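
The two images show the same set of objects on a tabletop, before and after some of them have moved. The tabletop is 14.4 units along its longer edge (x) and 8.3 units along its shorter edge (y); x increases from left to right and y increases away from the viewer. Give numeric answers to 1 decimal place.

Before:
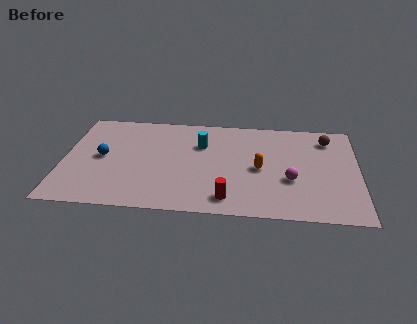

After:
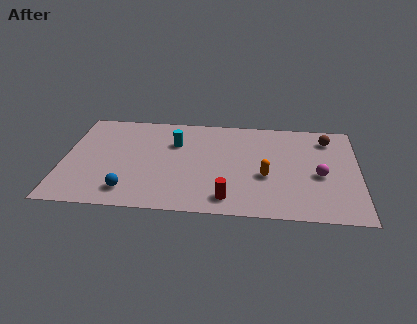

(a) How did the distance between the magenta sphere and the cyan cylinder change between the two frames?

+2.3

Before: roughly 5.1 units apart; after: 7.4. That's 2.3 units further apart.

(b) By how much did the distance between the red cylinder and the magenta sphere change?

+1.5

The distance was about 3.5 in the first image and 5.0 in the second, so they moved 1.5 units further apart.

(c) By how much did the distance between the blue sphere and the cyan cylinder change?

-0.3

The distance was about 5.0 in the first image and 4.7 in the second, so they moved 0.3 units closer together.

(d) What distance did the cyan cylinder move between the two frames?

1.3

The cyan cylinder moved from about (6.7, 5.7) to (5.4, 5.7), a distance of √(1.3² + 0.0²) ≈ 1.3.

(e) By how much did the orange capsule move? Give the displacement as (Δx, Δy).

(0.3, -0.6)

The orange capsule was at about (9.6, 3.9) and moved to about (9.9, 3.3).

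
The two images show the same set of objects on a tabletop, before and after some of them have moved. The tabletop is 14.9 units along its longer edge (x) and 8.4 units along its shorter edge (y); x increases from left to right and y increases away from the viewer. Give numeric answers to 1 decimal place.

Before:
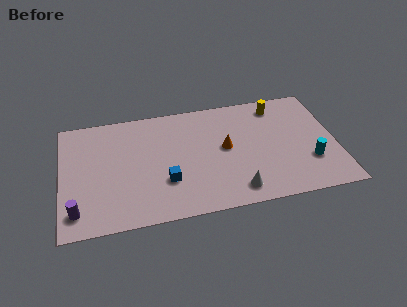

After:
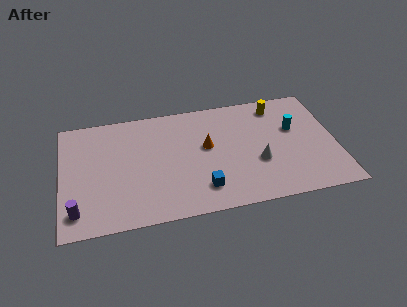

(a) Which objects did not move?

the yellow cylinder and the purple cylinder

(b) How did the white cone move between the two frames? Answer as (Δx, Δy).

(1.3, 1.8)

The white cone was at about (9.3, 1.3) and moved to about (10.6, 3.1).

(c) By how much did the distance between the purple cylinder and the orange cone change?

-0.8

Before: roughly 8.6 units apart; after: 7.8. That's 0.8 units closer together.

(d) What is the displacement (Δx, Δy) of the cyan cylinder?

(-0.7, 2.6)

The cyan cylinder was at about (13.4, 2.6) and moved to about (12.7, 5.2).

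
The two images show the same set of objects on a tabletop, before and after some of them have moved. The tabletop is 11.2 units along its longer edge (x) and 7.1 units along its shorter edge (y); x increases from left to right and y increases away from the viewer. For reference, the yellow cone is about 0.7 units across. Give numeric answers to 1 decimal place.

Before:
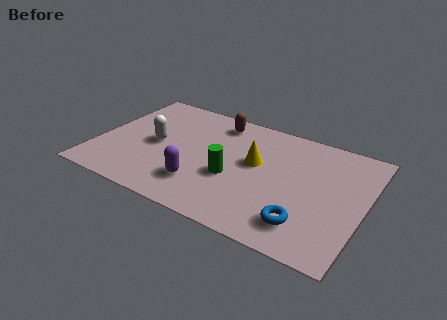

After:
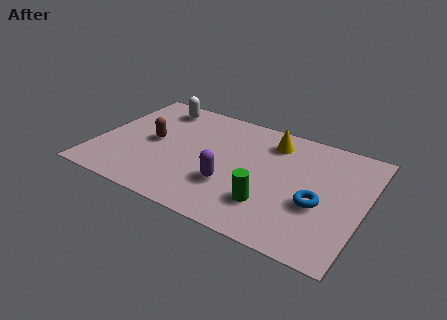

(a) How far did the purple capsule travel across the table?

1.3

The purple capsule moved from about (4.6, 1.8) to (5.8, 2.3), a distance of √(1.2² + 0.5²) ≈ 1.3.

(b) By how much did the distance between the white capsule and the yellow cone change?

+0.8

The distance was about 4.2 in the first image and 5.0 in the second, so they moved 0.8 units further apart.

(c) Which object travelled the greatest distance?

the brown capsule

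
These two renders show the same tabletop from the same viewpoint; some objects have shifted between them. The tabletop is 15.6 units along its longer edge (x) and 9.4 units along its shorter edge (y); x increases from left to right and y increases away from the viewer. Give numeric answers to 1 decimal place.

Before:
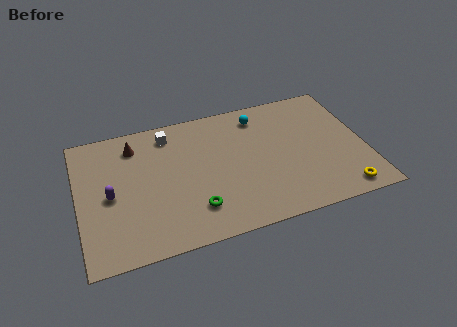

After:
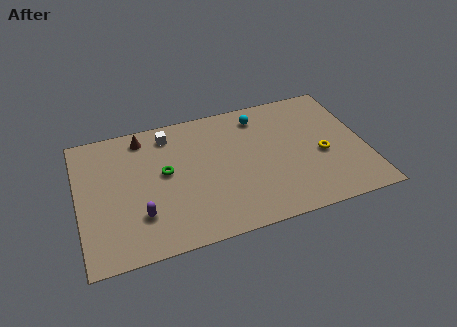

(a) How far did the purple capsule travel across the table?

2.3

The purple capsule moved from about (1.7, 4.4) to (3.2, 2.6), a distance of √(1.5² + 1.8²) ≈ 2.3.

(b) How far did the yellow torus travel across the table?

3.0

The yellow torus was near (14.0, 1.1) before and (13.2, 4.0) after, so it travelled √(0.8² + 2.9²) ≈ 3.0 units.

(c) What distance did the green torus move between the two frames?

3.3

From (6.1, 2.2) to (4.7, 5.2), the green torus covered √(1.4² + 3.0²) ≈ 3.3 units.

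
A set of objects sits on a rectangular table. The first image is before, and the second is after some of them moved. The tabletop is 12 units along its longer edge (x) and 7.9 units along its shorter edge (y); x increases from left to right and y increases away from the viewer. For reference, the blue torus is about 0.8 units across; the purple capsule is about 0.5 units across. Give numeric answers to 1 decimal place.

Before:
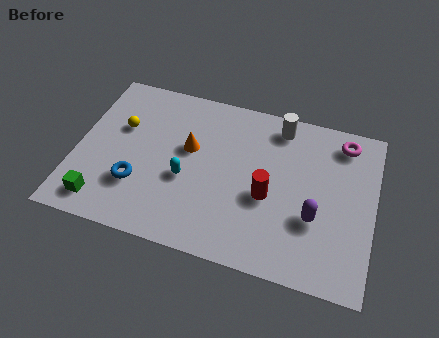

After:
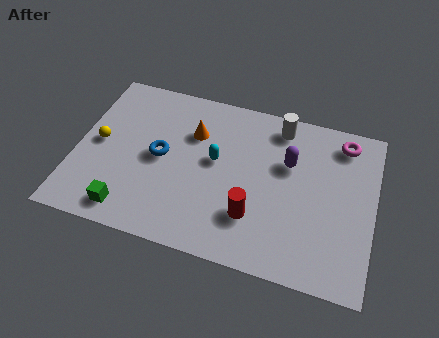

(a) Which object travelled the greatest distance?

the purple capsule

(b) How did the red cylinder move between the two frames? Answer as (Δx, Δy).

(-0.5, -1.1)

The red cylinder was at about (7.8, 3.3) and moved to about (7.3, 2.2).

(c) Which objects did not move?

the magenta torus and the white cylinder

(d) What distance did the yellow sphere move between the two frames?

1.3

From (1.7, 5.0) to (0.9, 4.0), the yellow sphere covered √(0.8² + 1.0²) ≈ 1.3 units.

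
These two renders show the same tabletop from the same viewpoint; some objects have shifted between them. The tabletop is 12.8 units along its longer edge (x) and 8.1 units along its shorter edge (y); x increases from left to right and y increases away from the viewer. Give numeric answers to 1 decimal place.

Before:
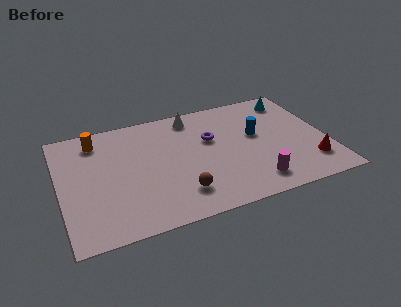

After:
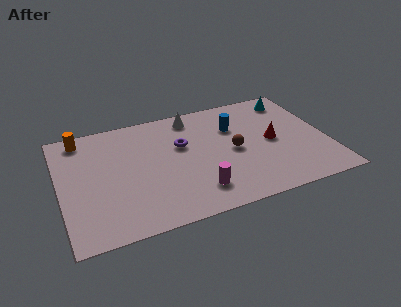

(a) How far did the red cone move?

2.6

The red cone moved from about (11.8, 1.9) to (10.2, 4.0), a distance of √(1.6² + 2.1²) ≈ 2.6.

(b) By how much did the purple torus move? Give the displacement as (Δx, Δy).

(-1.4, 0.0)

The purple torus was at about (7.3, 5.1) and moved to about (5.9, 5.1).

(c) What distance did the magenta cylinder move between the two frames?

2.7

The magenta cylinder was near (9.0, 1.4) before and (6.3, 1.7) after, so it travelled √(2.7² + 0.3²) ≈ 2.7 units.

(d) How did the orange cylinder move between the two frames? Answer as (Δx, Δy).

(-0.7, 0.4)

From the two frames, the orange cylinder sits at roughly (1.9, 6.7) before and (1.2, 7.1) after.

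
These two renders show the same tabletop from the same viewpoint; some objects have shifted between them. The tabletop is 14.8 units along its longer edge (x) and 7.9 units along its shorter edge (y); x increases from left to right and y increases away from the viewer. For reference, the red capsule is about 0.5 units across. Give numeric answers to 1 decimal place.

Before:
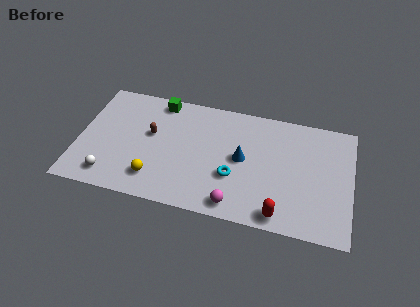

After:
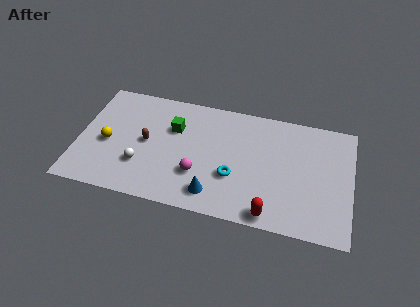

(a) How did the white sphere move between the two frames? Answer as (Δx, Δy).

(1.6, 1.1)

From the two frames, the white sphere sits at roughly (1.9, 1.3) before and (3.5, 2.4) after.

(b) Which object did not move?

the cyan torus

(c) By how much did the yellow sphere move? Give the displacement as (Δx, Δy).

(-2.7, 1.8)

The yellow sphere was at about (4.3, 1.7) and moved to about (1.6, 3.5).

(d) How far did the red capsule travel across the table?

0.5

The red capsule moved from about (11.1, 0.9) to (10.6, 0.8), a distance of √(0.5² + 0.1²) ≈ 0.5.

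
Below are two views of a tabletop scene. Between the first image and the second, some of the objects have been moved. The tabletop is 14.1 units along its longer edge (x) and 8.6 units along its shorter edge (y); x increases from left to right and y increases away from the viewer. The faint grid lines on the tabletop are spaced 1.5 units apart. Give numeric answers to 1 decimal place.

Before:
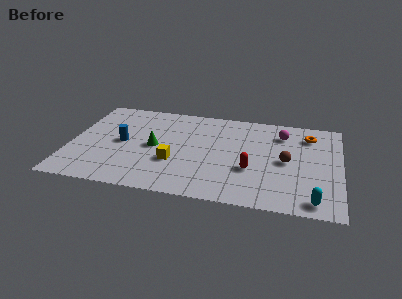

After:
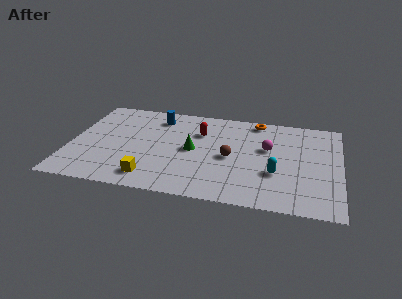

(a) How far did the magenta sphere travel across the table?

1.7

From (11.0, 6.7) to (10.3, 5.2), the magenta sphere covered √(0.7² + 1.5²) ≈ 1.7 units.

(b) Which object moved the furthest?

the red capsule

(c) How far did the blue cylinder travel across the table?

3.2

The blue cylinder moved from about (2.7, 4.3) to (4.4, 7.0), a distance of √(1.7² + 2.7²) ≈ 3.2.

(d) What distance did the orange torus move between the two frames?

2.9

The orange torus moved from about (12.4, 6.8) to (9.6, 7.7), a distance of √(2.8² + 0.9²) ≈ 2.9.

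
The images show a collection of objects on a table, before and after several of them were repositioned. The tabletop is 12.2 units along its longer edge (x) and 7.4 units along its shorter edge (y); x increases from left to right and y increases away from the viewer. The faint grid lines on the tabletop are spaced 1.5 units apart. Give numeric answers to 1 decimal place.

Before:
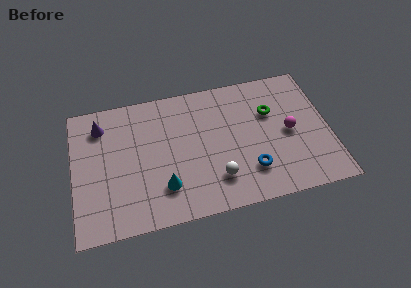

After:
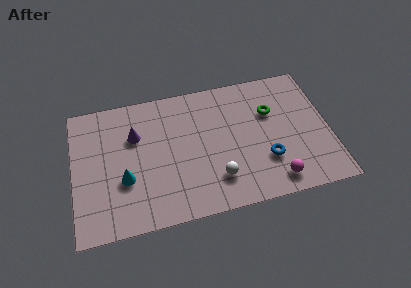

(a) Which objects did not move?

the white sphere and the green torus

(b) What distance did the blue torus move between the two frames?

0.9

The blue torus was near (8.3, 1.9) before and (9.1, 2.3) after, so it travelled √(0.8² + 0.4²) ≈ 0.9 units.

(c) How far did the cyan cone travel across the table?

2.0

The cyan cone moved from about (4.2, 1.9) to (2.4, 2.7), a distance of √(1.8² + 0.8²) ≈ 2.0.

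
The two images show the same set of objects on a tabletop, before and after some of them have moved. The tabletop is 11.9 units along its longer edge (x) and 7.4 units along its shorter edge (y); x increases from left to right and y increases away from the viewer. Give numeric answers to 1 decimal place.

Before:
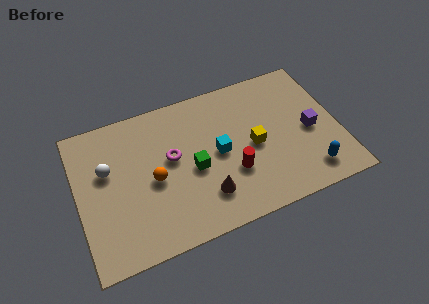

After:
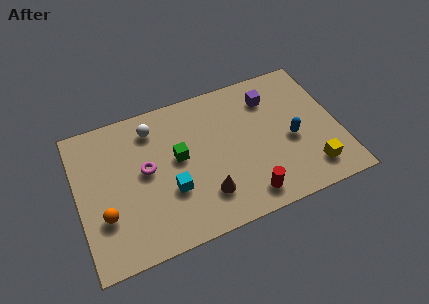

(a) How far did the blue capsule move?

2.0

The blue capsule moved from about (10.3, 1.3) to (9.7, 3.2), a distance of √(0.6² + 1.9²) ≈ 2.0.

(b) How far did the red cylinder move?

1.5

The red cylinder was near (6.9, 2.5) before and (7.4, 1.1) after, so it travelled √(0.5² + 1.4²) ≈ 1.5 units.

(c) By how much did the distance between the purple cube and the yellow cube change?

+1.9

Before: roughly 2.6 units apart; after: 4.5. That's 1.9 units further apart.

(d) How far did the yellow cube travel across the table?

3.2

From (8.0, 3.5) to (10.4, 1.4), the yellow cube covered √(2.4² + 2.1²) ≈ 3.2 units.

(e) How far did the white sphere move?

2.6

The white sphere was near (1.4, 4.6) before and (3.6, 6.0) after, so it travelled √(2.2² + 1.4²) ≈ 2.6 units.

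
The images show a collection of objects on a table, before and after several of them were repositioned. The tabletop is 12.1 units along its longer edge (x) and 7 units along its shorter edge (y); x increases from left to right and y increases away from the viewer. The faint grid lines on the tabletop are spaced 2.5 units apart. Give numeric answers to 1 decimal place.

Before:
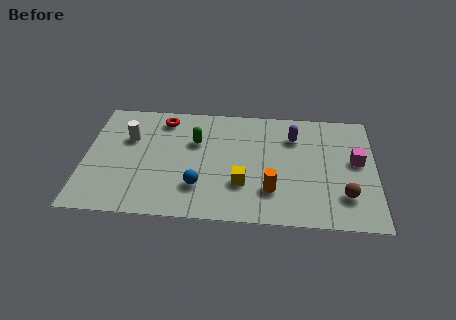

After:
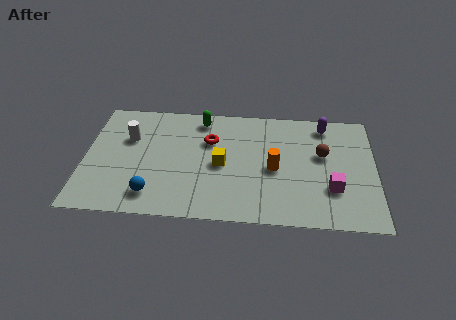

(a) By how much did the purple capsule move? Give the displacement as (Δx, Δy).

(1.3, 0.8)

From the two frames, the purple capsule sits at roughly (8.7, 5.2) before and (10.0, 6.0) after.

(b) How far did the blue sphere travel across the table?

2.0

The blue sphere was near (4.8, 1.9) before and (2.9, 1.3) after, so it travelled √(1.9² + 0.6²) ≈ 2.0 units.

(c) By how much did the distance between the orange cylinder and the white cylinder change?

-0.3

The distance was about 6.6 in the first image and 6.3 in the second, so they moved 0.3 units closer together.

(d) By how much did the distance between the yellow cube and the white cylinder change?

-1.3

Before: roughly 5.4 units apart; after: 4.1. That's 1.3 units closer together.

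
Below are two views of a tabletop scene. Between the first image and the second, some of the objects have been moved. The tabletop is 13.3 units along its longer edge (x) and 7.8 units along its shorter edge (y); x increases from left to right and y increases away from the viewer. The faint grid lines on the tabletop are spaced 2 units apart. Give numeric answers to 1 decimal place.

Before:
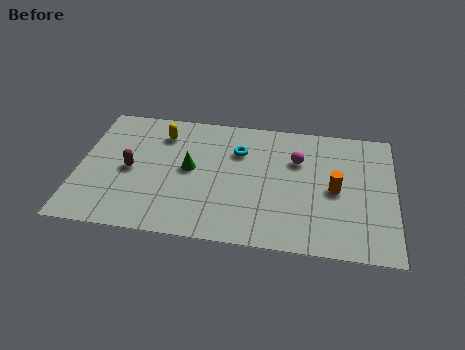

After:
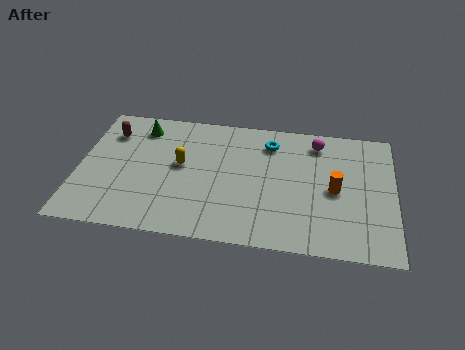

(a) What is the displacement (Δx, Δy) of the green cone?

(-2.2, 2.3)

The green cone was at about (4.7, 4.1) and moved to about (2.5, 6.4).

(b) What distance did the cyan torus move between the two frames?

1.5

From (6.7, 5.5) to (8.0, 6.2), the cyan torus covered √(1.3² + 0.7²) ≈ 1.5 units.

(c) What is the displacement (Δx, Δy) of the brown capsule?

(-1.0, 2.2)

The brown capsule was at about (2.2, 3.7) and moved to about (1.2, 5.9).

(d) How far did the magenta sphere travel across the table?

1.4

The magenta sphere was near (9.2, 5.3) before and (10.0, 6.5) after, so it travelled √(0.8² + 1.2²) ≈ 1.4 units.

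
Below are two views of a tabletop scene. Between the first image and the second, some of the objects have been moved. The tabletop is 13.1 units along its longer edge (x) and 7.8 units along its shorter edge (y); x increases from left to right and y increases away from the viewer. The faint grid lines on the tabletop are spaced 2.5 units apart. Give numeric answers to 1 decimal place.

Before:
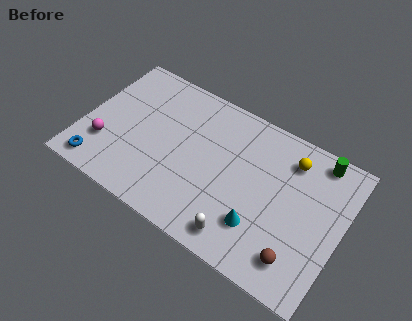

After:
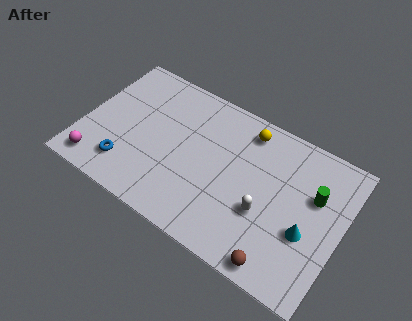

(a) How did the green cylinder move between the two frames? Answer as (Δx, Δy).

(0.1, -1.9)

From the two frames, the green cylinder sits at roughly (11.5, 6.9) before and (11.6, 5.0) after.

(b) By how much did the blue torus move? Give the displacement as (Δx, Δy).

(1.3, 0.7)

The blue torus was at about (1.2, 1.0) and moved to about (2.5, 1.7).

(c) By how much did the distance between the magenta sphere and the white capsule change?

+1.2

The distance was about 7.3 in the first image and 8.5 in the second, so they moved 1.2 units further apart.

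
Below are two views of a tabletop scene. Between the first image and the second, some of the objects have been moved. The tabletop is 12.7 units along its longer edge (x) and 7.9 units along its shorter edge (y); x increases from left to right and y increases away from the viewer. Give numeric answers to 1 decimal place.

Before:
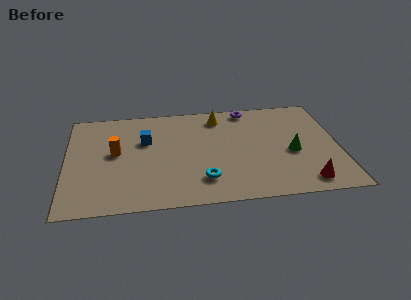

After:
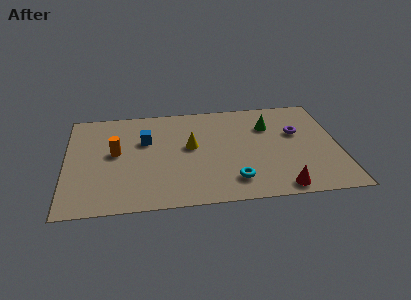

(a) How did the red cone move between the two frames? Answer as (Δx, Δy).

(-1.2, -0.3)

The red cone was at about (11.0, 1.1) and moved to about (9.8, 0.8).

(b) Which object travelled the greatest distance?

the purple torus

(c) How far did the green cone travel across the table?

2.4

From (10.5, 3.4) to (9.5, 5.6), the green cone covered √(1.0² + 2.2²) ≈ 2.4 units.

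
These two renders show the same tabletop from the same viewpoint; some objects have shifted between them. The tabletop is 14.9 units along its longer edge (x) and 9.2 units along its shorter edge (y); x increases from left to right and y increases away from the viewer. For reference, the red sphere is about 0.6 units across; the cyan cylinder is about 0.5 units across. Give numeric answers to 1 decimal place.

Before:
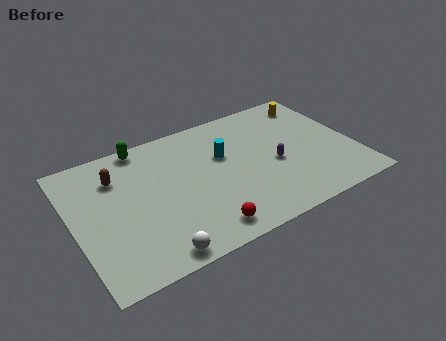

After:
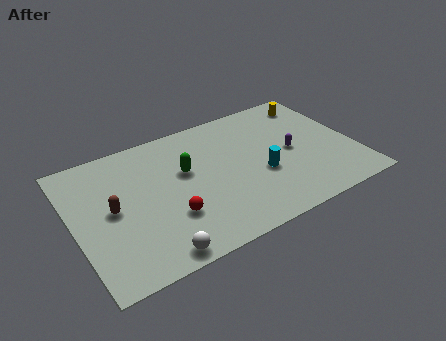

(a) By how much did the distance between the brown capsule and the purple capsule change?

+1.0

Before: roughly 8.6 units apart; after: 9.6. That's 1.0 units further apart.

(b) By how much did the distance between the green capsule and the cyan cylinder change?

-0.5

Before: roughly 4.8 units apart; after: 4.3. That's 0.5 units closer together.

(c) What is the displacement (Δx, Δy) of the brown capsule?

(-0.5, -2.1)

The brown capsule started near (2.5, 6.8) and ended near (2.0, 4.7).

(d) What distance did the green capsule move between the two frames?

3.4

The green capsule was near (4.1, 8.4) before and (6.0, 5.6) after, so it travelled √(1.9² + 2.8²) ≈ 3.4 units.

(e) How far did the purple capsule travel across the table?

1.1

The purple capsule was near (10.6, 4.0) before and (11.6, 4.5) after, so it travelled √(1.0² + 0.5²) ≈ 1.1 units.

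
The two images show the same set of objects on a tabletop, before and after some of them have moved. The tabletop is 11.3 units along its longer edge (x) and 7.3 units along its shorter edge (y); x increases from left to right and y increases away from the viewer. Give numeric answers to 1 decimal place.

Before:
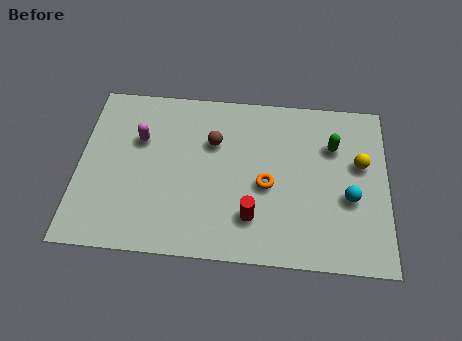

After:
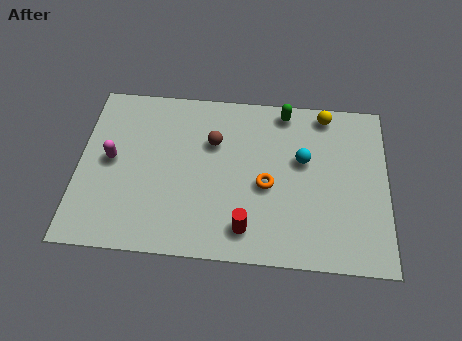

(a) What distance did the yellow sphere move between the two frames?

2.5

From (10.3, 4.4) to (9.0, 6.5), the yellow sphere covered √(1.3² + 2.1²) ≈ 2.5 units.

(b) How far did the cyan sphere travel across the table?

2.3

The cyan sphere was near (9.9, 2.9) before and (8.2, 4.4) after, so it travelled √(1.7² + 1.5²) ≈ 2.3 units.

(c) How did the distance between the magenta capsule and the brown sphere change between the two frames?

+1.2

They were about 2.7 units apart before and 3.9 after — 1.2 units further apart.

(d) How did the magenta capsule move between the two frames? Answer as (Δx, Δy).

(-1.0, -1.0)

From the two frames, the magenta capsule sits at roughly (2.2, 4.8) before and (1.2, 3.8) after.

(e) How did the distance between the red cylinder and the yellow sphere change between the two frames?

+1.2

The distance was about 4.7 in the first image and 5.9 in the second, so they moved 1.2 units further apart.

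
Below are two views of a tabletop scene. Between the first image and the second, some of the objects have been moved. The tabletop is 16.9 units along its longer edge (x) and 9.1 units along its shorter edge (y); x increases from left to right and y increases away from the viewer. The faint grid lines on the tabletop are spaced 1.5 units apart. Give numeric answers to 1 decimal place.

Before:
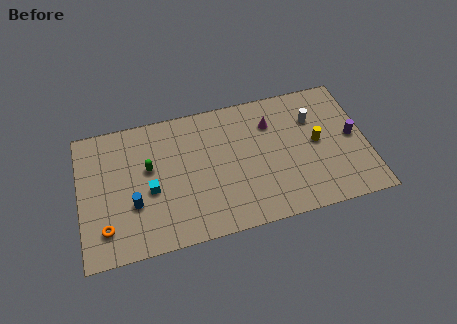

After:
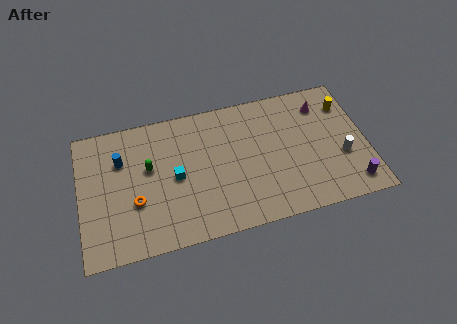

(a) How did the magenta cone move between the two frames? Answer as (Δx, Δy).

(3.1, 0.5)

The magenta cone started near (11.4, 6.7) and ended near (14.5, 7.2).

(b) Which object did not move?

the green capsule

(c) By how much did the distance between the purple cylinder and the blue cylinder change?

+1.1

Before: roughly 13.1 units apart; after: 14.2. That's 1.1 units further apart.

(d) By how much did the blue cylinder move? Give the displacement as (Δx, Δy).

(-0.6, 3.1)

The blue cylinder was at about (3.1, 3.2) and moved to about (2.5, 6.3).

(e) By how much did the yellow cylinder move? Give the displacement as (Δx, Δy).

(1.9, 2.2)

The yellow cylinder was at about (14.0, 4.7) and moved to about (15.9, 6.9).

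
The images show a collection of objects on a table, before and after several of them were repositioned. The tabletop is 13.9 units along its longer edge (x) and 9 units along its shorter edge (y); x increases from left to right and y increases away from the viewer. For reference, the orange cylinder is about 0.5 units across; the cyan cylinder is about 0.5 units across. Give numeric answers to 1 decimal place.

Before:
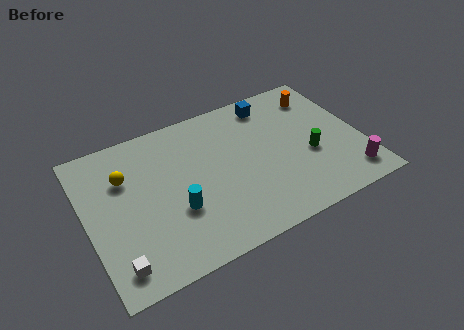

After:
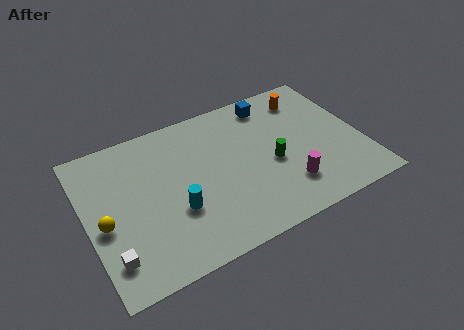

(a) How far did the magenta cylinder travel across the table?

3.2

From (12.9, 1.5) to (9.8, 2.2), the magenta cylinder covered √(3.1² + 0.7²) ≈ 3.2 units.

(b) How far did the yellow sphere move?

2.6

From (2.1, 6.2) to (0.8, 3.9), the yellow sphere covered √(1.3² + 2.3²) ≈ 2.6 units.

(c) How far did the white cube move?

0.5

The white cube was near (1.1, 1.4) before and (0.9, 1.9) after, so it travelled √(0.2² + 0.5²) ≈ 0.5 units.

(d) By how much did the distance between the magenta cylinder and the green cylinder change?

-0.9

The distance was about 2.7 in the first image and 1.8 in the second, so they moved 0.9 units closer together.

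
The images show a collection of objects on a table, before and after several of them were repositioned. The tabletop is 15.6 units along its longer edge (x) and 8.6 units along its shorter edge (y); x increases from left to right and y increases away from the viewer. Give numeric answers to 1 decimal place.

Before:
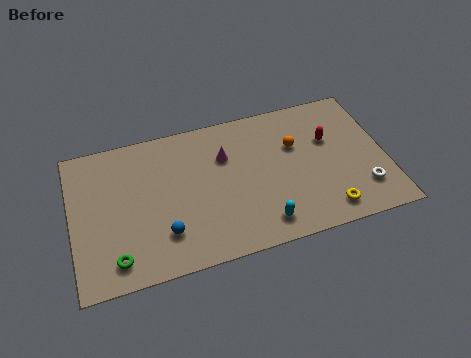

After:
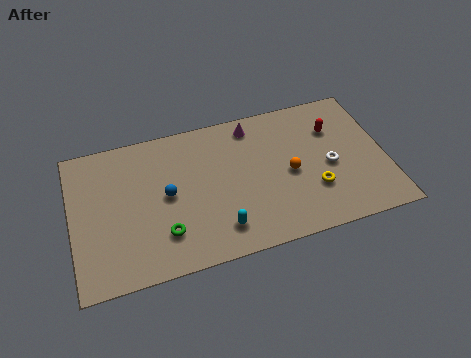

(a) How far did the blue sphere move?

2.2

The blue sphere was near (4.4, 2.2) before and (4.7, 4.4) after, so it travelled √(0.3² + 2.2²) ≈ 2.2 units.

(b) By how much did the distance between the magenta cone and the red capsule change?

-1.0

They were about 5.2 units apart before and 4.2 after — 1.0 units closer together.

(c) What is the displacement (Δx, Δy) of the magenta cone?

(1.5, 1.5)

From the two frames, the magenta cone sits at roughly (7.7, 5.9) before and (9.2, 7.4) after.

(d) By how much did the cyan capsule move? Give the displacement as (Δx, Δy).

(-2.1, 0.3)

From the two frames, the cyan capsule sits at roughly (9.2, 1.4) before and (7.1, 1.7) after.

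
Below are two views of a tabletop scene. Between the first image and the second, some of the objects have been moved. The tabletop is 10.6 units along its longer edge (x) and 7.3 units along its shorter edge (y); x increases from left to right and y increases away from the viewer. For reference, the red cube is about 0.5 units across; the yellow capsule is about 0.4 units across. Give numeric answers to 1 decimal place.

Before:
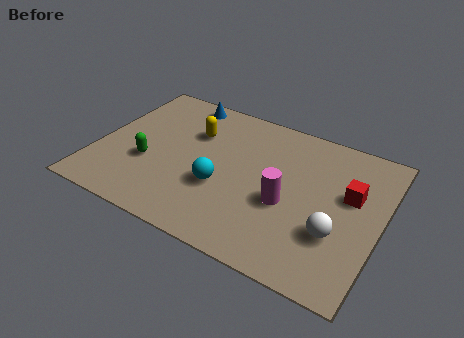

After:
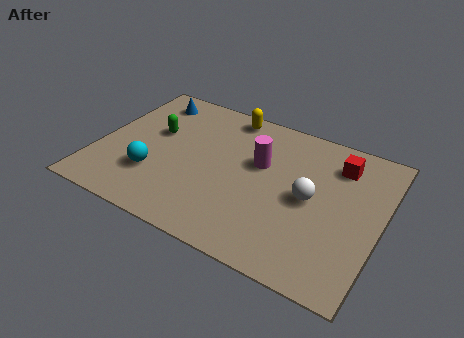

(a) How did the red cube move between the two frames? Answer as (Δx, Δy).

(-0.6, 1.3)

The red cube started near (9.4, 4.4) and ended near (8.8, 5.7).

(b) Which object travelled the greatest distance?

the cyan sphere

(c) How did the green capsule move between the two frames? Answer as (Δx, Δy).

(0.0, 1.7)

The green capsule started near (2.0, 2.7) and ended near (2.0, 4.4).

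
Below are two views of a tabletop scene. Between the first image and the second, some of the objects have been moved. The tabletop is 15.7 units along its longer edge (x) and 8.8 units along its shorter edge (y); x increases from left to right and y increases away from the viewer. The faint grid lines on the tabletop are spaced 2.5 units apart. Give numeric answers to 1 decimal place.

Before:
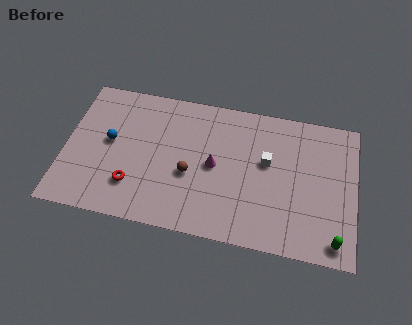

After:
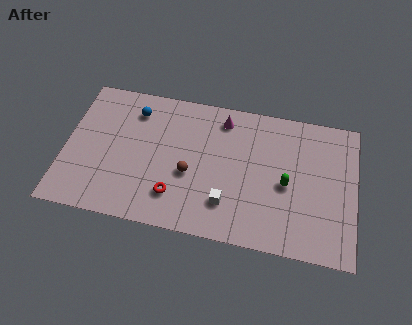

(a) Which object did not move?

the brown sphere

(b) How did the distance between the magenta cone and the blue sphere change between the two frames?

-0.9

Before: roughly 5.7 units apart; after: 4.8. That's 0.9 units closer together.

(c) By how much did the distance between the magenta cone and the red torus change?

+1.0

The distance was about 4.8 in the first image and 5.8 in the second, so they moved 1.0 units further apart.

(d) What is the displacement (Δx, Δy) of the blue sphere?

(1.2, 2.2)

The blue sphere started near (2.4, 4.8) and ended near (3.6, 7.0).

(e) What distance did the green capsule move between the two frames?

4.0

The green capsule was near (14.7, 1.1) before and (12.0, 4.0) after, so it travelled √(2.7² + 2.9²) ≈ 4.0 units.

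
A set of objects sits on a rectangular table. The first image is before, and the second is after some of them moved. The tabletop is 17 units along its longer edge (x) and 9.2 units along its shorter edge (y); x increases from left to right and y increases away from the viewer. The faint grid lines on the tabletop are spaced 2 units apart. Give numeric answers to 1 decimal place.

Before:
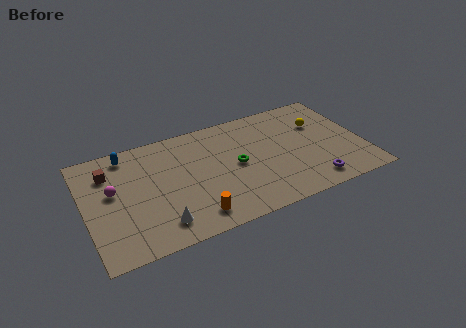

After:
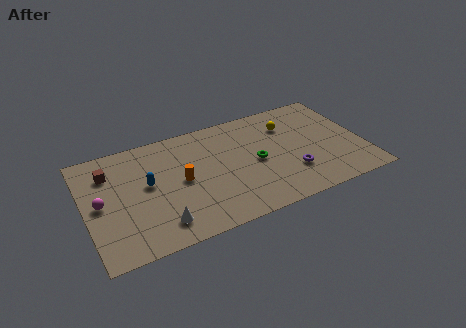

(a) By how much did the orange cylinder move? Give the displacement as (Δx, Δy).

(-0.4, 3.1)

From the two frames, the orange cylinder sits at roughly (6.2, 1.5) before and (5.8, 4.6) after.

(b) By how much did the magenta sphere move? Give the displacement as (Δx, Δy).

(-0.8, -0.7)

The magenta sphere was at about (1.7, 5.3) and moved to about (0.9, 4.6).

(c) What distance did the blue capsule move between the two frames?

3.1

From (2.8, 8.0) to (3.8, 5.1), the blue capsule covered √(1.0² + 2.9²) ≈ 3.1 units.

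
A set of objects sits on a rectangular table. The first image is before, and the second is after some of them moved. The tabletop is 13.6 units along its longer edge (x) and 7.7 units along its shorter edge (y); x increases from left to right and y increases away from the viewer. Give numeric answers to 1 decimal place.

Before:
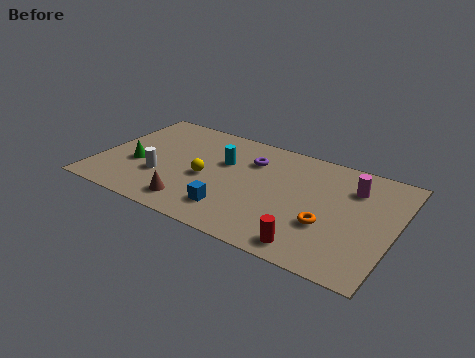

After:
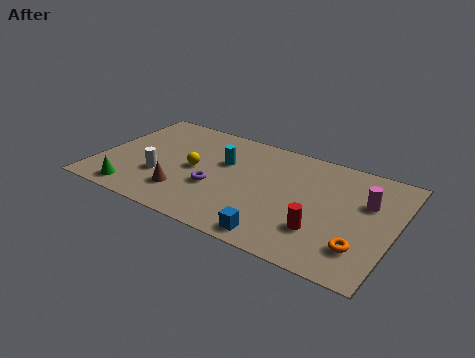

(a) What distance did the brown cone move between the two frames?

0.8

The brown cone moved from about (4.7, 1.3) to (4.2, 1.9), a distance of √(0.5² + 0.6²) ≈ 0.8.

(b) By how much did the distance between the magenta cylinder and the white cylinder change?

+0.5

Before: roughly 9.0 units apart; after: 9.5. That's 0.5 units further apart.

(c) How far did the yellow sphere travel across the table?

0.7

The yellow sphere was near (5.0, 3.4) before and (4.4, 3.8) after, so it travelled √(0.6² + 0.4²) ≈ 0.7 units.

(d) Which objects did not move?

the cyan cylinder and the white cylinder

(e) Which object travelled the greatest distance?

the purple torus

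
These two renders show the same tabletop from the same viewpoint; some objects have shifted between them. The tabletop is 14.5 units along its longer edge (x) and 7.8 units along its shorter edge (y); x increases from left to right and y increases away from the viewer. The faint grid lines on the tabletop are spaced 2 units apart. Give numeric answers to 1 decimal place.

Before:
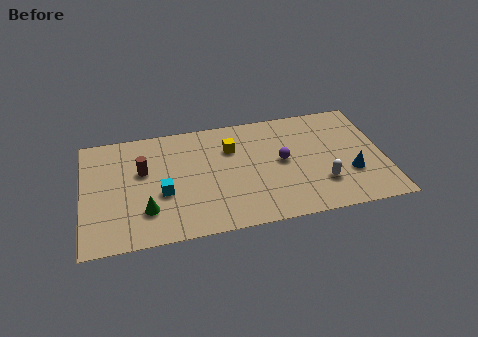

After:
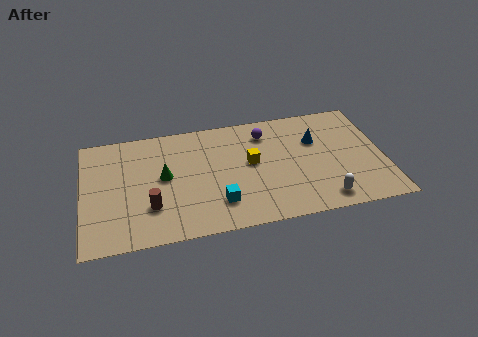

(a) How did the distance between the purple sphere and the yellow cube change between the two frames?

-0.7

The distance was about 2.8 in the first image and 2.1 in the second, so they moved 0.7 units closer together.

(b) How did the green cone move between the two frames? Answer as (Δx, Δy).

(0.9, 2.1)

The green cone was at about (3.0, 2.1) and moved to about (3.9, 4.2).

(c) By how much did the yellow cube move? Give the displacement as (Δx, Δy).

(0.9, -1.2)

The yellow cube was at about (7.2, 5.5) and moved to about (8.1, 4.3).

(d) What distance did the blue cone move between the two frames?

3.0

The blue cone moved from about (12.8, 2.6) to (11.3, 5.2), a distance of √(1.5² + 2.6²) ≈ 3.0.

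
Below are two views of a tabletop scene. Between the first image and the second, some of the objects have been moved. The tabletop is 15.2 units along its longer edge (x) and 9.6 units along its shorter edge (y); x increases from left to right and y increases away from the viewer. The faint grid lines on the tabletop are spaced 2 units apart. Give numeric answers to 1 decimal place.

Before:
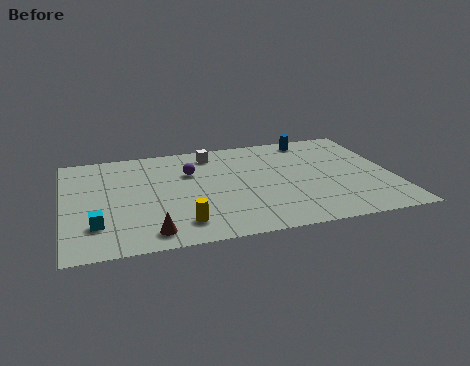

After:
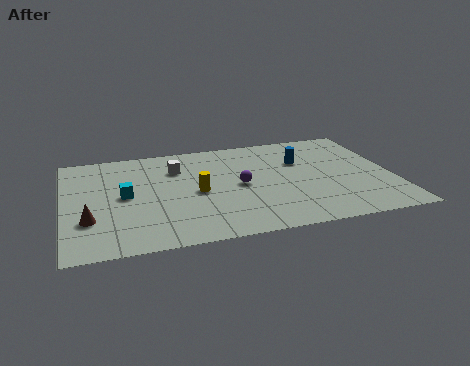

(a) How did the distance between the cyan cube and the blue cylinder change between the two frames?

-3.6

Before: roughly 12.0 units apart; after: 8.4. That's 3.6 units closer together.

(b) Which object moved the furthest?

the brown cone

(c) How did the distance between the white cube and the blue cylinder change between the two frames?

+1.0

The distance was about 4.8 in the first image and 5.8 in the second, so they moved 1.0 units further apart.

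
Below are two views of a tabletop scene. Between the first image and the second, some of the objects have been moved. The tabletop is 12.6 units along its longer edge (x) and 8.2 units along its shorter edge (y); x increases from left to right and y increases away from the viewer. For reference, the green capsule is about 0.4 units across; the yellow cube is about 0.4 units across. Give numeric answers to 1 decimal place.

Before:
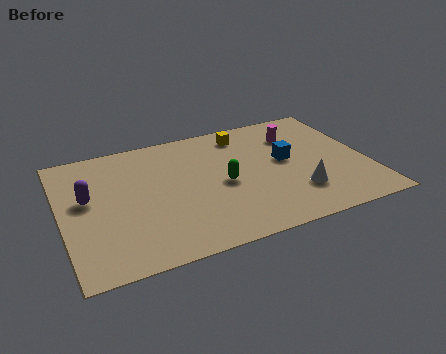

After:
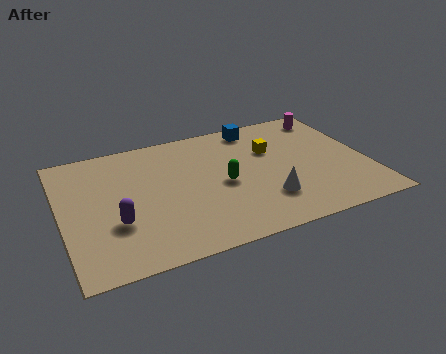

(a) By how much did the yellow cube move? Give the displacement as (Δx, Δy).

(1.0, -1.5)

The yellow cube was at about (7.8, 6.9) and moved to about (8.8, 5.4).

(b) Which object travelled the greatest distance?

the blue cube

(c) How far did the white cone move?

1.3

The white cone moved from about (9.5, 2.2) to (8.2, 2.2), a distance of √(1.3² + 0.0²) ≈ 1.3.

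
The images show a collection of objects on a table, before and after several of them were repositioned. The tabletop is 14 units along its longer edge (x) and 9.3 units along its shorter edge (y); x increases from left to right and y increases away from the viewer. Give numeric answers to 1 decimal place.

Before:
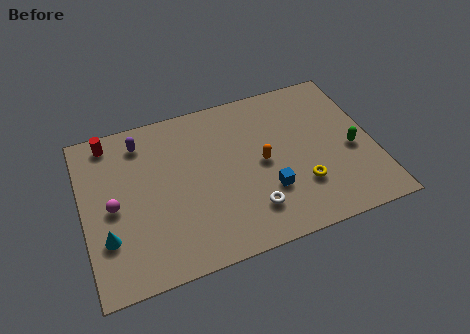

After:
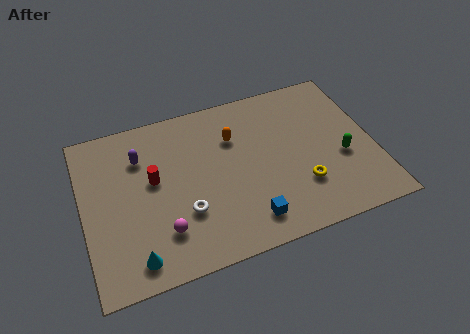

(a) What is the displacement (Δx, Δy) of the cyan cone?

(1.2, -1.5)

The cyan cone was at about (1.0, 2.8) and moved to about (2.2, 1.3).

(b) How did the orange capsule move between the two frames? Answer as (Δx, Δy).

(-1.2, 1.9)

The orange capsule was at about (8.6, 4.6) and moved to about (7.4, 6.5).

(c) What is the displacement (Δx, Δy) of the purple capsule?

(-0.1, -0.9)

The purple capsule was at about (3.0, 7.7) and moved to about (2.9, 6.8).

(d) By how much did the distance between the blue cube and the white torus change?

+2.0

They were about 1.2 units apart before and 3.2 after — 2.0 units further apart.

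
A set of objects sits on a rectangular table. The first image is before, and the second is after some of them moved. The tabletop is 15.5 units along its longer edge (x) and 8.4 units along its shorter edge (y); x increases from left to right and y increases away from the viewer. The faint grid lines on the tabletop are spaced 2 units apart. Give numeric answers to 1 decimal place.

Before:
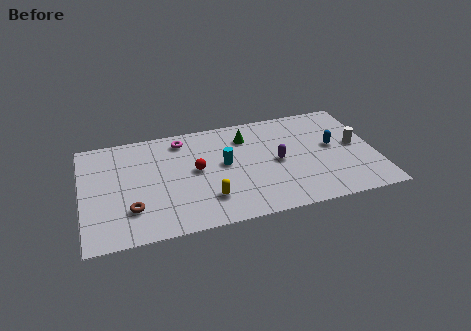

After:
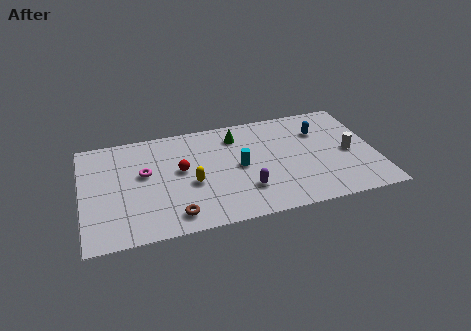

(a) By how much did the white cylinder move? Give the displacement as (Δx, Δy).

(-0.4, -0.5)

The white cylinder started near (14.5, 4.4) and ended near (14.1, 3.9).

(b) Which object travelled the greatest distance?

the magenta torus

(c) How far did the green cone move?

0.5

The green cone was near (8.8, 6.5) before and (8.3, 6.7) after, so it travelled √(0.5² + 0.2²) ≈ 0.5 units.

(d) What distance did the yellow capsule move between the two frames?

1.6

From (6.5, 2.1) to (5.7, 3.5), the yellow capsule covered √(0.8² + 1.4²) ≈ 1.6 units.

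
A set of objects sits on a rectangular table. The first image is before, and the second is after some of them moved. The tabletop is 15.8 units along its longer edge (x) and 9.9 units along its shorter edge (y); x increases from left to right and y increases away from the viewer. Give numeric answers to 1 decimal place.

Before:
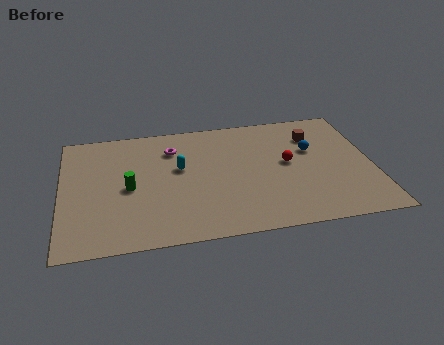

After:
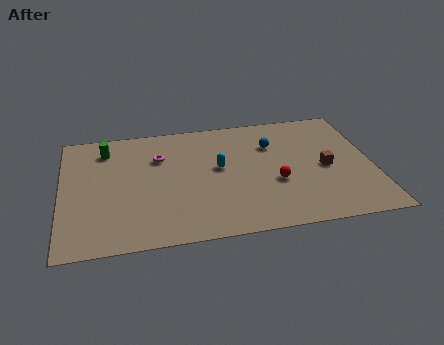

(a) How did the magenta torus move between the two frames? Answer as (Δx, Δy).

(-0.7, -0.6)

The magenta torus started near (5.7, 7.5) and ended near (5.0, 6.9).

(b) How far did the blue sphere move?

2.2

The blue sphere was near (12.8, 6.2) before and (10.8, 7.0) after, so it travelled √(2.0² + 0.8²) ≈ 2.2 units.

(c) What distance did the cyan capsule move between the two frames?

2.0

The cyan capsule moved from about (6.0, 5.8) to (8.0, 5.5), a distance of √(2.0² + 0.3²) ≈ 2.0.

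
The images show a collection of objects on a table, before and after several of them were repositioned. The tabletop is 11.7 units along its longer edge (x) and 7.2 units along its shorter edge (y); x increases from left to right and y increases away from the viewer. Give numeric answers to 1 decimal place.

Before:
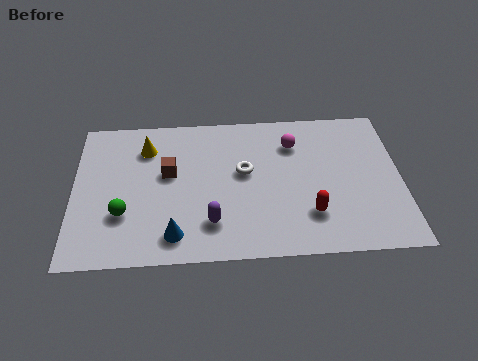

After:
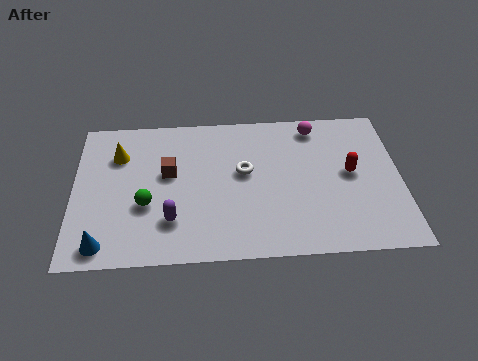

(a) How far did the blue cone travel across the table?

2.5

The blue cone was near (3.6, 1.2) before and (1.1, 0.9) after, so it travelled √(2.5² + 0.3²) ≈ 2.5 units.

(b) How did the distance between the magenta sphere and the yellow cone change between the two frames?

+1.9

The distance was about 5.3 in the first image and 7.2 in the second, so they moved 1.9 units further apart.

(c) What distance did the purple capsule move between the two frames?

1.4

The purple capsule moved from about (4.9, 1.7) to (3.5, 1.9), a distance of √(1.4² + 0.2²) ≈ 1.4.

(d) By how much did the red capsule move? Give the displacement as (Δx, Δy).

(1.5, 1.9)

The red capsule was at about (8.4, 1.9) and moved to about (9.9, 3.8).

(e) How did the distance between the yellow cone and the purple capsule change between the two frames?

-0.6

They were about 4.4 units apart before and 3.8 after — 0.6 units closer together.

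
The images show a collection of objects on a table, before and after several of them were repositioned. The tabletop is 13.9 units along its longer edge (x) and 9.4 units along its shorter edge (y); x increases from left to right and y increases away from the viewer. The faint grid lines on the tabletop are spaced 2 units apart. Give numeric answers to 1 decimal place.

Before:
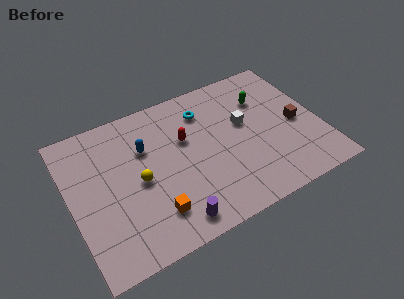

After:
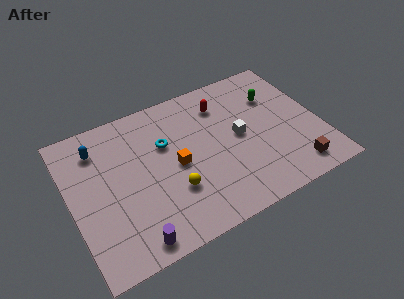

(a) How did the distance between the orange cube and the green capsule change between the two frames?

-2.0

They were about 8.3 units apart before and 6.3 after — 2.0 units closer together.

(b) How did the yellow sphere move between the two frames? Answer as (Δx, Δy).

(1.7, -1.4)

The yellow sphere was at about (3.7, 4.4) and moved to about (5.4, 3.0).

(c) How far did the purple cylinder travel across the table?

2.2

From (5.1, 1.2) to (2.9, 1.0), the purple cylinder covered √(2.2² + 0.2²) ≈ 2.2 units.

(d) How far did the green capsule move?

0.6

From (11.1, 6.7) to (11.7, 6.6), the green capsule covered √(0.6² + 0.1²) ≈ 0.6 units.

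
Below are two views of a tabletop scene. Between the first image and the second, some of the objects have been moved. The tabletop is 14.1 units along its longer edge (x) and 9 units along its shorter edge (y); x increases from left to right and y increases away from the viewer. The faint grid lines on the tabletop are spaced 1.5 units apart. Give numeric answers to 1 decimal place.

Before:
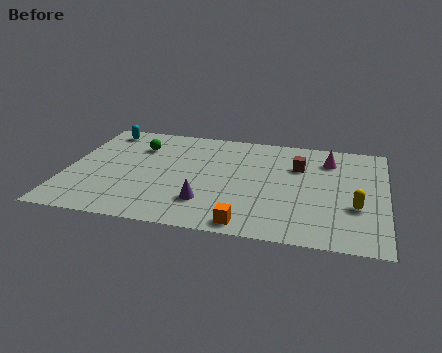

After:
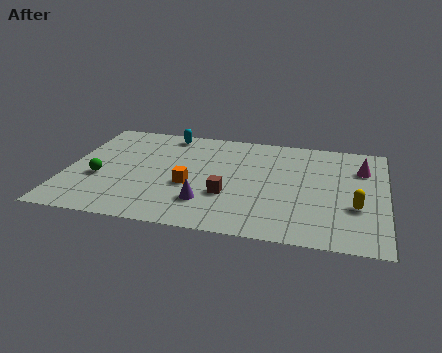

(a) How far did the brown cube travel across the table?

4.3

From (10.2, 6.2) to (7.2, 3.1), the brown cube covered √(3.0² + 3.1²) ≈ 4.3 units.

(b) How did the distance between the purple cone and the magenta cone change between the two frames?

+0.9

Before: roughly 7.0 units apart; after: 7.9. That's 0.9 units further apart.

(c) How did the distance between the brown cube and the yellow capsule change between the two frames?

+1.6

The distance was about 4.0 in the first image and 5.6 in the second, so they moved 1.6 units further apart.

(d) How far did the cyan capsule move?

2.9

The cyan capsule was near (1.3, 7.8) before and (4.2, 8.0) after, so it travelled √(2.9² + 0.2²) ≈ 2.9 units.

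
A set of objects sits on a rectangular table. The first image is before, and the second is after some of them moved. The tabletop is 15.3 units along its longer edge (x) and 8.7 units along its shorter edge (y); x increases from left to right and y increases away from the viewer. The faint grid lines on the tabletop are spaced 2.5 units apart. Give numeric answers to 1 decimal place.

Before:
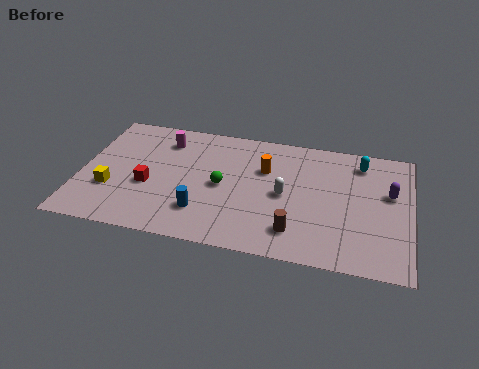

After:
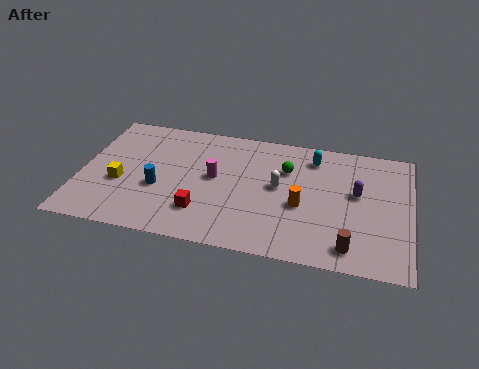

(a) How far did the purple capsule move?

1.5

The purple capsule was near (14.3, 5.3) before and (12.8, 5.0) after, so it travelled √(1.5² + 0.3²) ≈ 1.5 units.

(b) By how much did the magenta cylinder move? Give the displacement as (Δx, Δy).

(2.5, -2.2)

From the two frames, the magenta cylinder sits at roughly (3.7, 6.9) before and (6.2, 4.7) after.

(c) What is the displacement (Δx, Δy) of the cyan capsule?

(-2.2, -0.1)

The cyan capsule was at about (12.9, 7.2) and moved to about (10.7, 7.1).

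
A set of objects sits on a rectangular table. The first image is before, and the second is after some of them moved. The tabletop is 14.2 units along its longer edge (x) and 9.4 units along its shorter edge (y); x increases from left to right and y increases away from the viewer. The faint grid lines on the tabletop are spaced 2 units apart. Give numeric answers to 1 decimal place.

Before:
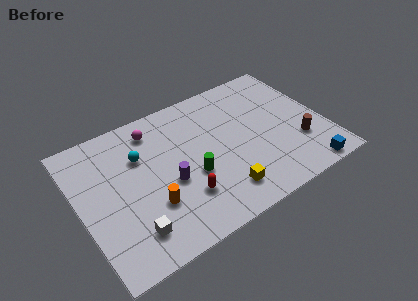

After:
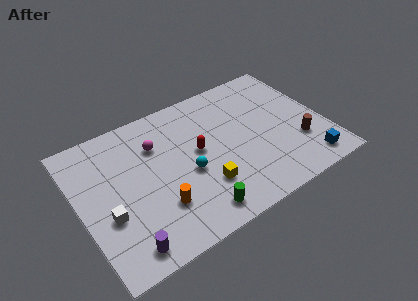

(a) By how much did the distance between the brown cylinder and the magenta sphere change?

-0.5

The distance was about 9.2 in the first image and 8.7 in the second, so they moved 0.5 units closer together.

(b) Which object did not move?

the brown cylinder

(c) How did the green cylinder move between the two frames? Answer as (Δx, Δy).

(-0.2, -2.4)

The green cylinder started near (6.3, 3.7) and ended near (6.1, 1.3).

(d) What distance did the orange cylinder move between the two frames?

0.5

The orange cylinder moved from about (3.8, 3.0) to (4.2, 2.7), a distance of √(0.4² + 0.3²) ≈ 0.5.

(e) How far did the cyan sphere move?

3.4

From (3.7, 6.4) to (6.1, 4.0), the cyan sphere covered √(2.4² + 2.4²) ≈ 3.4 units.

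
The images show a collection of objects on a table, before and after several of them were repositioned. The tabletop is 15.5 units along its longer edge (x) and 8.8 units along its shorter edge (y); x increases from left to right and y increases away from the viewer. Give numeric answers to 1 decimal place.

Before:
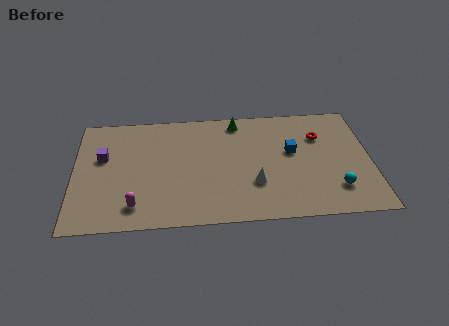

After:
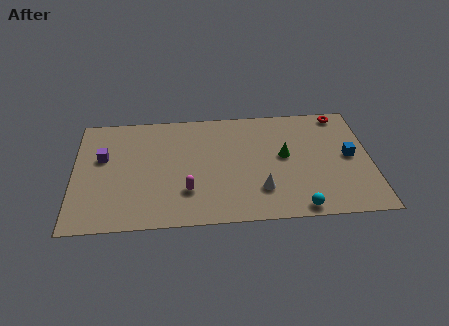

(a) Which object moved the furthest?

the green cone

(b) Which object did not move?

the purple cube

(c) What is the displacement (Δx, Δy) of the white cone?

(0.3, -0.5)

The white cone started near (9.4, 2.8) and ended near (9.7, 2.3).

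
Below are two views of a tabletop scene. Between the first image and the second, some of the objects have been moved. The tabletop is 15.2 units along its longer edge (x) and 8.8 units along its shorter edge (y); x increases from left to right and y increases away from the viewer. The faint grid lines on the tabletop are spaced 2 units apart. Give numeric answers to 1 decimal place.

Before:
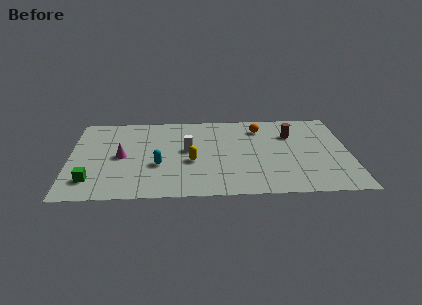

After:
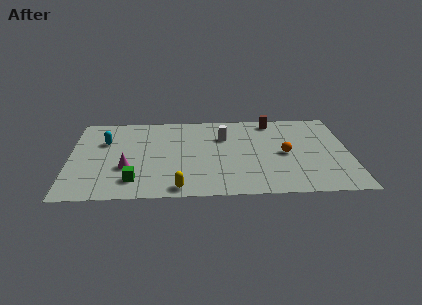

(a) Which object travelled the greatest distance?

the cyan capsule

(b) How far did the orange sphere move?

3.1

The orange sphere moved from about (10.4, 7.0) to (11.7, 4.2), a distance of √(1.3² + 2.8²) ≈ 3.1.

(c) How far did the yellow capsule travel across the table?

2.8

The yellow capsule was near (6.6, 3.6) before and (5.9, 0.9) after, so it travelled √(0.7² + 2.7²) ≈ 2.8 units.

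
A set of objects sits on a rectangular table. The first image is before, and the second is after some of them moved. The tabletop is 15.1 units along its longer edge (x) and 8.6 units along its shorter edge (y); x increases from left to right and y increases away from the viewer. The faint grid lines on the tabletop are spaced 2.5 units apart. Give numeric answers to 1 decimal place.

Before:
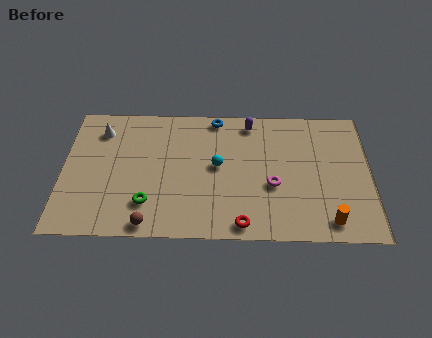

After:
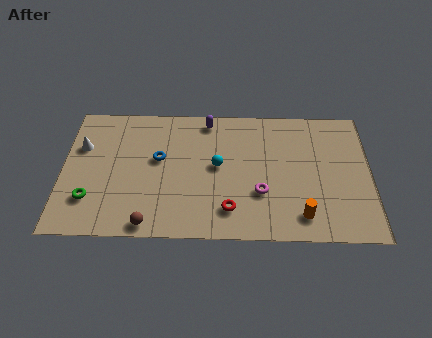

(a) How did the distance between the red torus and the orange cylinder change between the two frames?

-0.7

Before: roughly 4.2 units apart; after: 3.5. That's 0.7 units closer together.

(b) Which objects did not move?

the cyan sphere and the brown sphere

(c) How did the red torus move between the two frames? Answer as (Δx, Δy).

(-0.6, 0.9)

From the two frames, the red torus sits at roughly (8.8, 0.9) before and (8.2, 1.8) after.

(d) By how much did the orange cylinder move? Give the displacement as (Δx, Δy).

(-1.3, 0.3)

From the two frames, the orange cylinder sits at roughly (13.0, 1.2) before and (11.7, 1.5) after.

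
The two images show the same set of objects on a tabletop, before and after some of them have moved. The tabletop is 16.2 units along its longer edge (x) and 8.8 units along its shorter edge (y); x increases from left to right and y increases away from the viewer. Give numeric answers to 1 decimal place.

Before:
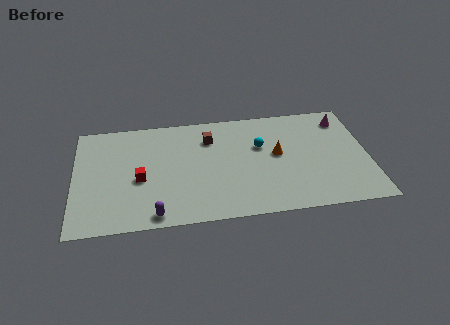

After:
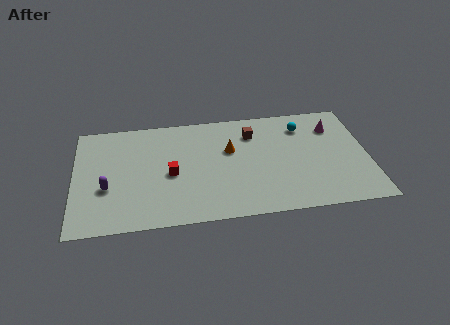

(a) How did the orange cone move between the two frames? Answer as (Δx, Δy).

(-2.6, 0.7)

From the two frames, the orange cone sits at roughly (11.2, 4.8) before and (8.6, 5.5) after.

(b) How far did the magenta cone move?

0.8

From (15.0, 7.2) to (14.4, 6.6), the magenta cone covered √(0.6² + 0.6²) ≈ 0.8 units.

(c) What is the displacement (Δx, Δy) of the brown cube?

(2.4, 0.1)

The brown cube was at about (7.5, 6.6) and moved to about (9.9, 6.7).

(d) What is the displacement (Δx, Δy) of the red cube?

(1.7, 0.2)

The red cube was at about (3.6, 3.8) and moved to about (5.3, 4.0).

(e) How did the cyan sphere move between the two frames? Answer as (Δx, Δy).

(2.4, 1.3)

The cyan sphere started near (10.3, 5.6) and ended near (12.7, 6.9).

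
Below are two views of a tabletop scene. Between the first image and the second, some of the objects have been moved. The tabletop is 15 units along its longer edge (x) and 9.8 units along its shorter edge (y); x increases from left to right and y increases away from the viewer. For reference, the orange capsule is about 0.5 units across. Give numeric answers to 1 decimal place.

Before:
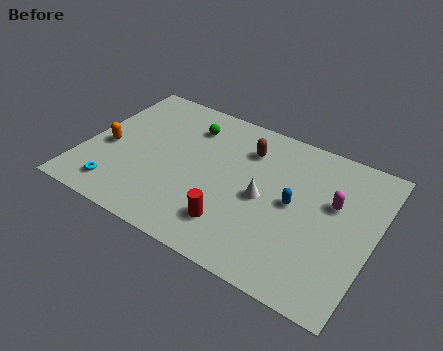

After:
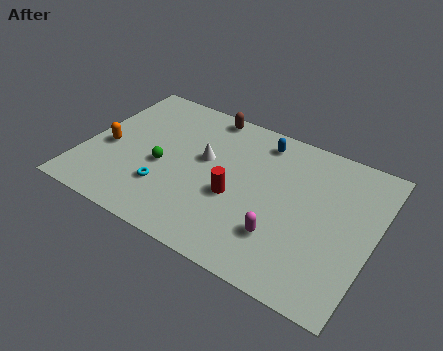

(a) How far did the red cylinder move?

1.8

From (8.2, 2.2) to (8.0, 4.0), the red cylinder covered √(0.2² + 1.8²) ≈ 1.8 units.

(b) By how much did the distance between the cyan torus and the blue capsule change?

-2.4

The distance was about 9.3 in the first image and 6.9 in the second, so they moved 2.4 units closer together.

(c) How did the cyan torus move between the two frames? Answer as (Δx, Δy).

(2.3, 1.2)

The cyan torus started near (2.2, 1.6) and ended near (4.5, 2.8).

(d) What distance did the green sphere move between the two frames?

3.5

From (5.0, 7.6) to (4.1, 4.2), the green sphere covered √(0.9² + 3.4²) ≈ 3.5 units.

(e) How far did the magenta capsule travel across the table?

4.0

From (12.8, 6.0) to (10.6, 2.7), the magenta capsule covered √(2.2² + 3.3²) ≈ 4.0 units.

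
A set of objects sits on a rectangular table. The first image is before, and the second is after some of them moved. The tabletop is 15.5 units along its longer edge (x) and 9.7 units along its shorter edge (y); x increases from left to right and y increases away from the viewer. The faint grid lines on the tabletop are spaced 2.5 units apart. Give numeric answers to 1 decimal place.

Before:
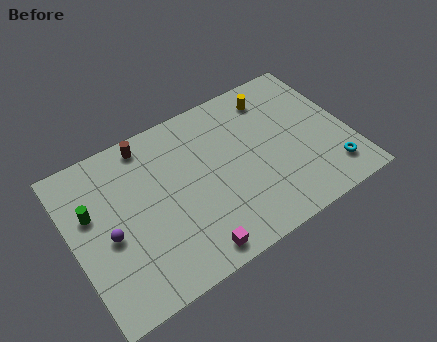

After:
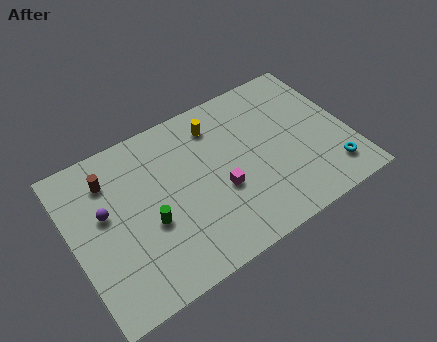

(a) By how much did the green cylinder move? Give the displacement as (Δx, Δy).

(2.9, -2.2)

From the two frames, the green cylinder sits at roughly (1.2, 6.1) before and (4.1, 3.9) after.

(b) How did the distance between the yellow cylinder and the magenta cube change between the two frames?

-5.0

The distance was about 9.0 in the first image and 4.0 in the second, so they moved 5.0 units closer together.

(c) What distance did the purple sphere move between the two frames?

1.4

The purple sphere was near (1.9, 4.3) before and (1.9, 5.7) after, so it travelled √(0.0² + 1.4²) ≈ 1.4 units.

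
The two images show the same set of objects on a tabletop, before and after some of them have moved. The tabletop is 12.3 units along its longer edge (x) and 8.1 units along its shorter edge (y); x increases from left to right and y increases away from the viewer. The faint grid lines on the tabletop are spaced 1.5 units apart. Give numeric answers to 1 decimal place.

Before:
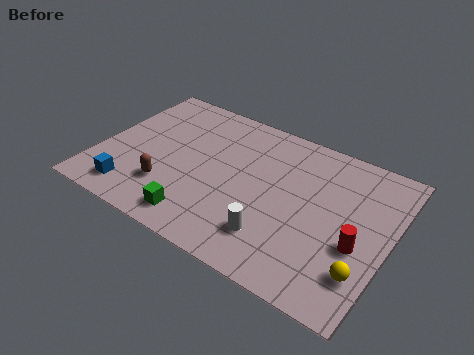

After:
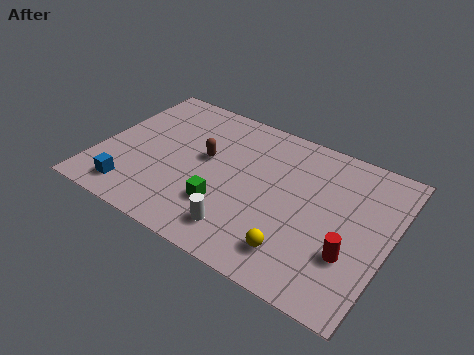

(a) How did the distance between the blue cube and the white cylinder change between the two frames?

-1.3

They were about 6.0 units apart before and 4.7 after — 1.3 units closer together.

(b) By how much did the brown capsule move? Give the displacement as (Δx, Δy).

(1.2, 2.4)

The brown capsule was at about (3.2, 2.2) and moved to about (4.4, 4.6).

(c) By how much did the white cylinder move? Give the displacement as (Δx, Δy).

(-1.3, -0.4)

From the two frames, the white cylinder sits at roughly (7.8, 1.9) before and (6.5, 1.5) after.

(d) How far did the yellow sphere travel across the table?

2.7

The yellow sphere moved from about (11.5, 2.0) to (8.8, 1.6), a distance of √(2.7² + 0.4²) ≈ 2.7.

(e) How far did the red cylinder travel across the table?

0.6

The red cylinder moved from about (11.1, 3.2) to (10.9, 2.6), a distance of √(0.2² + 0.6²) ≈ 0.6.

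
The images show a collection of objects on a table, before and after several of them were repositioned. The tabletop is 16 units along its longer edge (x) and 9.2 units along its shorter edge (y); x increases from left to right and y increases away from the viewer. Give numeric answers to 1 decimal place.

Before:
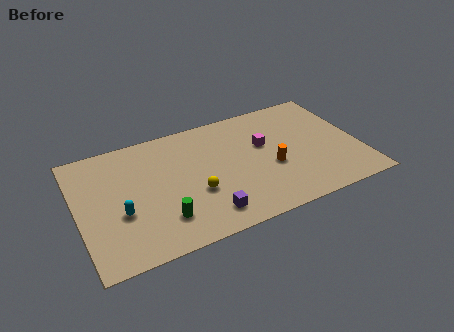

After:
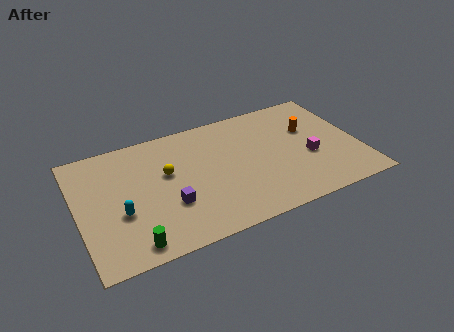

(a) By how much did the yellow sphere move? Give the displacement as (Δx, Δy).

(-1.4, 2.1)

The yellow sphere was at about (6.5, 3.4) and moved to about (5.1, 5.5).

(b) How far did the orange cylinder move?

3.3

The orange cylinder moved from about (10.9, 3.7) to (13.4, 5.9), a distance of √(2.5² + 2.2²) ≈ 3.3.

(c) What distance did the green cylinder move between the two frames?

2.1

The green cylinder moved from about (4.5, 2.2) to (2.7, 1.1), a distance of √(1.8² + 1.1²) ≈ 2.1.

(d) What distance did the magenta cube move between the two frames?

3.1

The magenta cube was near (10.7, 5.6) before and (13.1, 3.7) after, so it travelled √(2.4² + 1.9²) ≈ 3.1 units.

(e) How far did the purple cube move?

2.4

The purple cube was near (6.9, 1.6) before and (5.0, 3.1) after, so it travelled √(1.9² + 1.5²) ≈ 2.4 units.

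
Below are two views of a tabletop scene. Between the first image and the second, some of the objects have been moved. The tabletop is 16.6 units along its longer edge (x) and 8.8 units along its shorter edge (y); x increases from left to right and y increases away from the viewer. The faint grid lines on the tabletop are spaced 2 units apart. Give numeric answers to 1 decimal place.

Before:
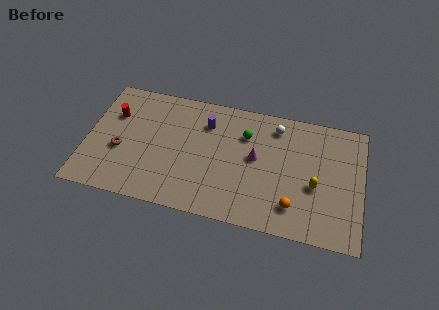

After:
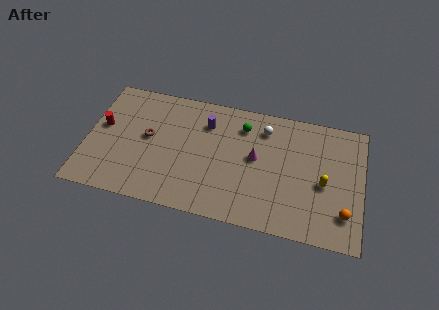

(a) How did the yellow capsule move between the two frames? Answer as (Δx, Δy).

(0.5, 0.3)

The yellow capsule was at about (13.8, 3.6) and moved to about (14.3, 3.9).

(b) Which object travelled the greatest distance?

the orange sphere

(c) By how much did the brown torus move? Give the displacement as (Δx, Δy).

(1.6, 1.3)

From the two frames, the brown torus sits at roughly (2.1, 3.5) before and (3.7, 4.8) after.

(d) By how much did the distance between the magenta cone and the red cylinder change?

+0.5

They were about 8.8 units apart before and 9.3 after — 0.5 units further apart.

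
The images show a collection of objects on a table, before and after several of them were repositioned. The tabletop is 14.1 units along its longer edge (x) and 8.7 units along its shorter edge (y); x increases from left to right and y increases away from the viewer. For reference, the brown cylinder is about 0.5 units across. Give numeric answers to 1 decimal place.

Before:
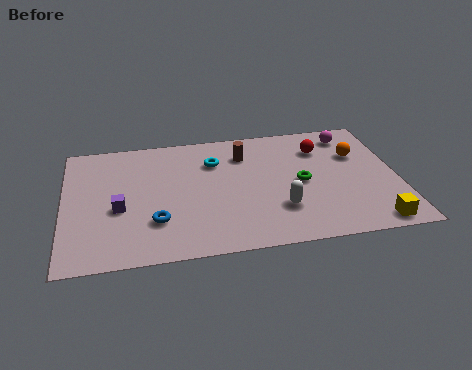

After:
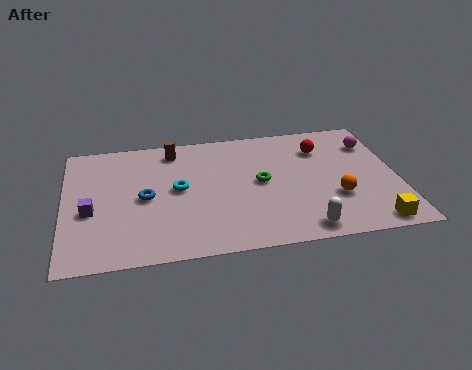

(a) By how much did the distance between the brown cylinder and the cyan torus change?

+1.5

The distance was about 1.3 in the first image and 2.8 in the second, so they moved 1.5 units further apart.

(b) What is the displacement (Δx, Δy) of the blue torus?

(-0.4, 1.7)

From the two frames, the blue torus sits at roughly (3.8, 2.5) before and (3.4, 4.2) after.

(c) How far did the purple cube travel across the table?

1.2

The purple cube moved from about (2.3, 3.6) to (1.1, 3.6), a distance of √(1.2² + 0.0²) ≈ 1.2.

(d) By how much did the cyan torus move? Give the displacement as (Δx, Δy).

(-1.6, -1.7)

The cyan torus was at about (6.4, 6.3) and moved to about (4.8, 4.6).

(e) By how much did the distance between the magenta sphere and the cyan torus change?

+2.6

Before: roughly 6.0 units apart; after: 8.6. That's 2.6 units further apart.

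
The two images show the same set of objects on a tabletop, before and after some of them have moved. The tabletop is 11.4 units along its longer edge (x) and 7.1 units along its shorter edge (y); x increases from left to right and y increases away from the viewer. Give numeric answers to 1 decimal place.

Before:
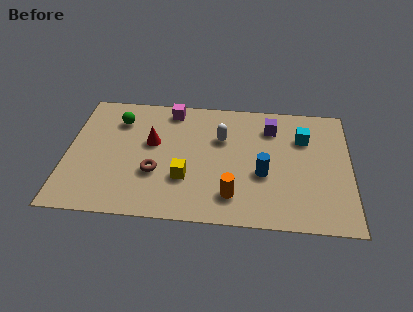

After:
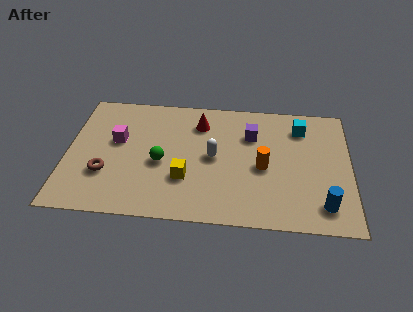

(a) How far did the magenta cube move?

2.9

The magenta cube was near (4.1, 6.2) before and (2.0, 4.2) after, so it travelled √(2.1² + 2.0²) ≈ 2.9 units.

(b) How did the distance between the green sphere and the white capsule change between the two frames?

-2.1

The distance was about 4.3 in the first image and 2.2 in the second, so they moved 2.1 units closer together.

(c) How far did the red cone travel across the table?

2.3

From (3.4, 4.2) to (5.3, 5.5), the red cone covered √(1.9² + 1.3²) ≈ 2.3 units.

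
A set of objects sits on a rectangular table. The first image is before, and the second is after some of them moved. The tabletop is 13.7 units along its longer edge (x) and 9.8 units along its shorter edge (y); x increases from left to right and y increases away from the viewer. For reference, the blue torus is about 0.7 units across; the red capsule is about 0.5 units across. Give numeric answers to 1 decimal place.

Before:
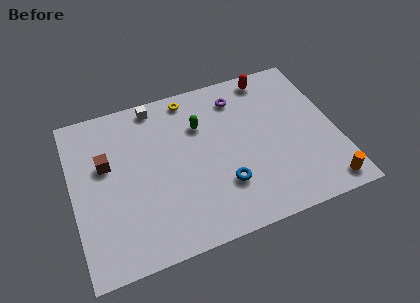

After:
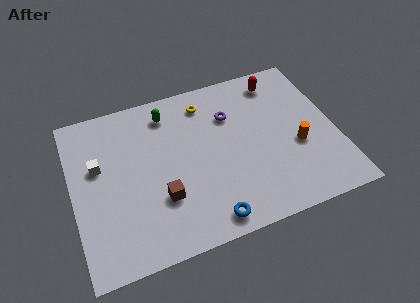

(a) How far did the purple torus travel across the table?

1.1

From (8.9, 7.9) to (8.4, 6.9), the purple torus covered √(0.5² + 1.0²) ≈ 1.1 units.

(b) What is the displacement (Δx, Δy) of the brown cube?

(2.6, -2.9)

From the two frames, the brown cube sits at roughly (1.8, 6.0) before and (4.4, 3.1) after.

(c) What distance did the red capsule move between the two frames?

0.6

The red capsule was near (10.7, 8.7) before and (11.1, 8.3) after, so it travelled √(0.4² + 0.4²) ≈ 0.6 units.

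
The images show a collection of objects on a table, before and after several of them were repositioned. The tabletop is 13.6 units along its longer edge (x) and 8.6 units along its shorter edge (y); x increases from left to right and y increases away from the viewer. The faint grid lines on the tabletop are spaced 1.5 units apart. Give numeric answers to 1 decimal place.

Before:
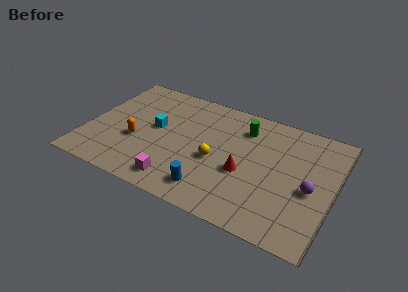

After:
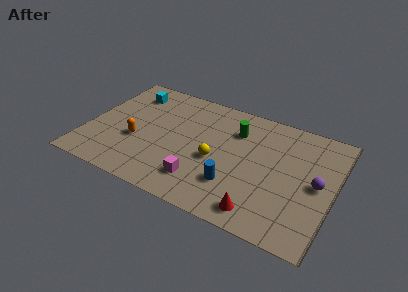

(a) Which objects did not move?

the yellow sphere and the orange capsule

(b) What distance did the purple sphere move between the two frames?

0.6

The purple sphere moved from about (12.4, 3.8) to (12.7, 4.3), a distance of √(0.3² + 0.5²) ≈ 0.6.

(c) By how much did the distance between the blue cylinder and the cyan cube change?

+3.2

They were about 4.7 units apart before and 7.9 after — 3.2 units further apart.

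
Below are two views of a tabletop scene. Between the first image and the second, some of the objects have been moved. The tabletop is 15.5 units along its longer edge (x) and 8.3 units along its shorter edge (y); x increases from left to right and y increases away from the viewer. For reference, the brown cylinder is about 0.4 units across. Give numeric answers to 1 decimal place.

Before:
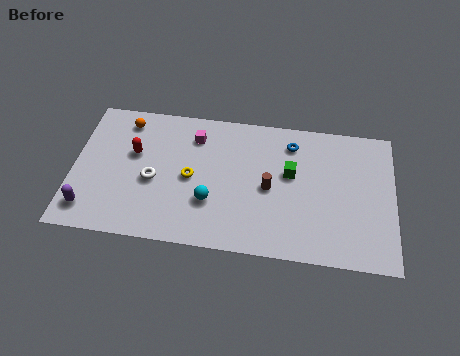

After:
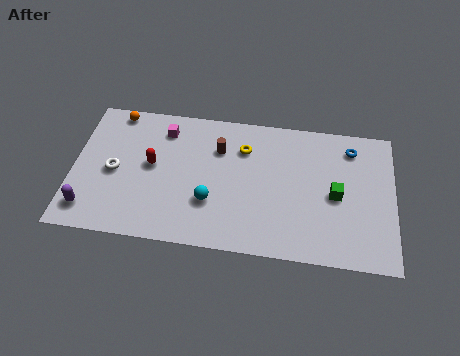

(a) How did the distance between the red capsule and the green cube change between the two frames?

+1.3

Before: roughly 7.6 units apart; after: 8.9. That's 1.3 units further apart.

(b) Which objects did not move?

the cyan sphere and the purple capsule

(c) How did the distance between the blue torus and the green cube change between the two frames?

+1.2

They were about 1.8 units apart before and 3.0 after — 1.2 units further apart.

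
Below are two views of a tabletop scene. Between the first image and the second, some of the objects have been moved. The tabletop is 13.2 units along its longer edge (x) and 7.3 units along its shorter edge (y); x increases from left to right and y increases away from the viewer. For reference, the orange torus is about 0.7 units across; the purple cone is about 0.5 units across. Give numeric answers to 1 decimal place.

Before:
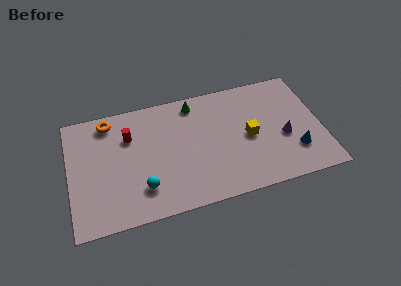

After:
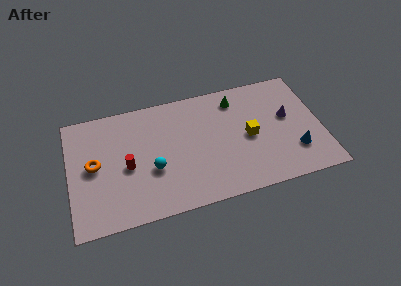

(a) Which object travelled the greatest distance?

the orange torus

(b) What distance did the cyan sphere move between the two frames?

1.2

From (3.7, 1.8) to (4.3, 2.8), the cyan sphere covered √(0.6² + 1.0²) ≈ 1.2 units.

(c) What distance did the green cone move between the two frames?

2.2

The green cone was near (6.7, 6.3) before and (8.9, 6.0) after, so it travelled √(2.2² + 0.3²) ≈ 2.2 units.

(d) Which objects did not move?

the blue cone and the yellow cube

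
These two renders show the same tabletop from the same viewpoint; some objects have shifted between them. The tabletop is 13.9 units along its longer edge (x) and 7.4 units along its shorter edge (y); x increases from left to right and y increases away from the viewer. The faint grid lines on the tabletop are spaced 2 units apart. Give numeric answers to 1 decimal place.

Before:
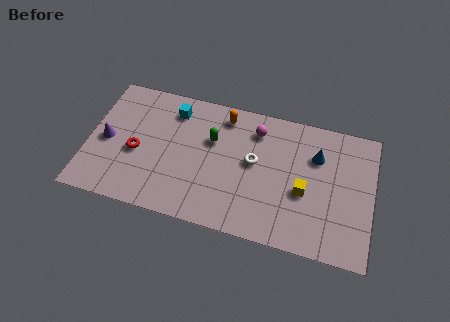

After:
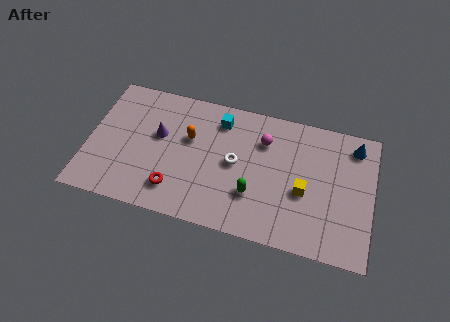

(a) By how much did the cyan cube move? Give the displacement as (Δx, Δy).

(2.3, 0.0)

From the two frames, the cyan cube sits at roughly (4.0, 6.0) before and (6.3, 6.0) after.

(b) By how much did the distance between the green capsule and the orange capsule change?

+2.4

Before: roughly 1.6 units apart; after: 4.0. That's 2.4 units further apart.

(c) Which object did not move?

the yellow cube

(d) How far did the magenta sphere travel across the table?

0.6

The magenta sphere moved from about (8.1, 5.9) to (8.5, 5.4), a distance of √(0.4² + 0.5²) ≈ 0.6.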